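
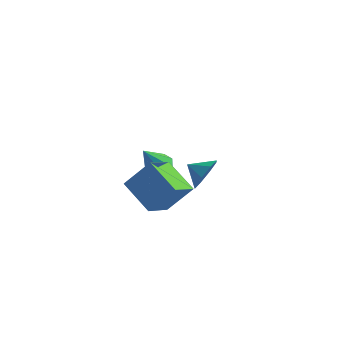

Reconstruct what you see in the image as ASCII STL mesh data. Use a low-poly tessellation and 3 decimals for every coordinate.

solid 
facet normal 0.221 0.485 -0.846
outer loop
vertex -0.859 3.474 -3.14
vertex -1.444 3.006 -3.561
vertex -1.455 3.753 -3.136
endloop
endfacet
facet normal 0.262 0.547 0.795
outer loop
vertex -0.859 3.474 -3.14
vertex -1.455 3.753 -3.136
vertex -1.916 1.974 -1.759
endloop
endfacet
facet normal 0.223 0.485 -0.846
outer loop
vertex -1.455 3.753 -3.136
vertex -1.444 3.006 -3.561
vertex -2.045 3.595 -3.382
endloop
endfacet
facet normal -0.438 0.619 0.653
outer loop
vertex -1.455 3.753 -3.136
vertex -2.045 3.595 -3.382
vertex -1.916 1.974 -1.759
endloop
endfacet
facet normal 0.222 0.483 -0.847
outer loop
vertex -2.045 3.595 -3.382
vertex -1.444 3.006 -3.561
vertex -2.283 3.091 -3.732
endloop
endfacet
facet normal -0.926 0.228 0.301
outer loop
vertex -2.045 3.595 -3.382
vertex -2.283 3.091 -3.732
vertex -1.916 1.974 -1.759
endloop
endfacet
facet normal 0.222 0.485 -0.846
outer loop
vertex -2.283 3.091 -3.732
vertex -1.444 3.006 -3.561
vertex -2.029 2.537 -3.983
endloop
endfacet
facet normal -0.917 -0.396 -0.054
outer loop
vertex -2.283 3.091 -3.732
vertex -2.029 2.537 -3.983
vertex -1.916 1.974 -1.759
endloop
endfacet
facet normal 0.222 0.484 -0.846
outer loop
vertex -2.029 2.537 -3.983
vertex -1.444 3.006 -3.561
vertex -1.433 2.258 -3.986
endloop
endfacet
facet normal -0.416 -0.886 -0.203
outer loop
vertex -2.029 2.537 -3.983
vertex -1.433 2.258 -3.986
vertex -1.916 1.974 -1.759
endloop
endfacet
facet normal 0.221 0.484 -0.847
outer loop
vertex -1.433 2.258 -3.986
vertex -1.444 3.006 -3.561
vertex -0.843 2.417 -3.741
endloop
endfacet
facet normal 0.283 -0.957 -0.061
outer loop
vertex -1.433 2.258 -3.986
vertex -0.843 2.417 -3.741
vertex -1.916 1.974 -1.759
endloop
endfacet
facet normal 0.222 0.485 -0.846
outer loop
vertex -0.843 2.417 -3.741
vertex -1.444 3.006 -3.561
vertex -0.605 2.921 -3.39
endloop
endfacet
facet normal 0.771 -0.567 0.291
outer loop
vertex -0.843 2.417 -3.741
vertex -0.605 2.921 -3.39
vertex -1.916 1.974 -1.759
endloop
endfacet
facet normal 0.222 0.484 -0.846
outer loop
vertex -0.605 2.921 -3.39
vertex -1.444 3.006 -3.561
vertex -0.859 3.474 -3.14
endloop
endfacet
facet normal 0.761 0.058 0.646
outer loop
vertex -0.605 2.921 -3.39
vertex -0.859 3.474 -3.14
vertex -1.916 1.974 -1.759
endloop
endfacet
facet normal -0.804 0.413 0.428
outer loop
vertex 0.813 -3.237 1.751
vertex 1.113 -1.585 0.72
vertex -0.33 -3.944 0.284
endloop
endfacet
facet normal -0.152 -0.839 0.523
outer loop
vertex 1.407 -4.835 -0.64
vertex 0.813 -3.237 1.751
vertex -0.33 -3.944 0.284
endloop
endfacet
facet normal -0.804 0.413 0.428
outer loop
vertex -0.33 -3.944 0.284
vertex 1.113 -1.585 0.72
vertex -0.03 -2.292 -0.747
endloop
endfacet
facet normal -0.575 -0.356 -0.737
outer loop
vertex -0.03 -2.292 -0.747
vertex 1.407 -4.835 -0.64
vertex -0.33 -3.944 0.284
endloop
endfacet
facet normal 0.575 0.356 0.737
outer loop
vertex 0.813 -3.237 1.751
vertex 2.85 -2.476 -0.204
vertex 1.113 -1.585 0.72
endloop
endfacet
facet normal -0.152 -0.839 0.523
outer loop
vertex 2.55 -4.128 0.827
vertex 0.813 -3.237 1.751
vertex 1.407 -4.835 -0.64
endloop
endfacet
facet normal 0.575 0.356 0.737
outer loop
vertex 2.55 -4.128 0.827
vertex 2.85 -2.476 -0.204
vertex 0.813 -3.237 1.751
endloop
endfacet
facet normal 0.152 0.839 -0.523
outer loop
vertex 1.113 -1.585 0.72
vertex 2.85 -2.476 -0.204
vertex -0.03 -2.292 -0.747
endloop
endfacet
facet normal -0.575 -0.356 -0.737
outer loop
vertex 1.707 -3.183 -1.671
vertex 1.407 -4.835 -0.64
vertex -0.03 -2.292 -0.747
endloop
endfacet
facet normal 0.152 0.839 -0.523
outer loop
vertex -0.03 -2.292 -0.747
vertex 2.85 -2.476 -0.204
vertex 1.707 -3.183 -1.671
endloop
endfacet
facet normal 0.804 -0.413 -0.428
outer loop
vertex 1.707 -3.183 -1.671
vertex 2.55 -4.128 0.827
vertex 1.407 -4.835 -0.64
endloop
endfacet
facet normal 0.804 -0.413 -0.428
outer loop
vertex 2.85 -2.476 -0.204
vertex 2.55 -4.128 0.827
vertex 1.707 -3.183 -1.671
endloop
endfacet
facet normal 0.919 -0.041 -0.393
outer loop
vertex 4.456 -3.425 3.132
vertex 4.081 -3.912 2.306
vertex 4.235 -2.927 2.563
endloop
endfacet
facet normal -0.395 0.610 0.687
outer loop
vertex 4.456 -3.425 3.132
vertex 4.235 -2.927 2.563
vertex 3.079 -3.868 2.734
endloop
endfacet
facet normal 0.918 -0.041 -0.393
outer loop
vertex 4.235 -2.927 2.563
vertex 4.081 -3.912 2.306
vertex 3.923 -3.006 1.843
endloop
endfacet
facet normal -0.605 0.776 0.177
outer loop
vertex 4.235 -2.927 2.563
vertex 3.923 -3.006 1.843
vertex 3.079 -3.868 2.734
endloop
endfacet
facet normal 0.919 -0.041 -0.393
outer loop
vertex 3.923 -3.006 1.843
vertex 4.081 -3.912 2.306
vertex 3.704 -3.616 1.394
endloop
endfacet
facet normal -0.816 0.503 -0.286
outer loop
vertex 3.923 -3.006 1.843
vertex 3.704 -3.616 1.394
vertex 3.079 -3.868 2.734
endloop
endfacet
facet normal 0.919 -0.041 -0.393
outer loop
vertex 3.704 -3.616 1.394
vertex 4.081 -3.912 2.306
vertex 3.706 -4.4 1.48
endloop
endfacet
facet normal -0.902 -0.049 -0.430
outer loop
vertex 3.704 -3.616 1.394
vertex 3.706 -4.4 1.48
vertex 3.079 -3.868 2.734
endloop
endfacet
facet normal 0.919 -0.041 -0.393
outer loop
vertex 3.706 -4.4 1.48
vertex 4.081 -3.912 2.306
vertex 3.927 -4.898 2.049
endloop
endfacet
facet normal -0.813 -0.556 -0.171
outer loop
vertex 3.706 -4.4 1.48
vertex 3.927 -4.898 2.049
vertex 3.079 -3.868 2.734
endloop
endfacet
facet normal 0.919 -0.041 -0.392
outer loop
vertex 3.927 -4.898 2.049
vertex 4.081 -3.912 2.306
vertex 4.238 -4.819 2.769
endloop
endfacet
facet normal -0.603 -0.722 0.340
outer loop
vertex 3.927 -4.898 2.049
vertex 4.238 -4.819 2.769
vertex 3.079 -3.868 2.734
endloop
endfacet
facet normal 0.919 -0.041 -0.392
outer loop
vertex 4.238 -4.819 2.769
vertex 4.081 -3.912 2.306
vertex 4.457 -4.209 3.218
endloop
endfacet
facet normal -0.393 -0.449 0.802
outer loop
vertex 4.238 -4.819 2.769
vertex 4.457 -4.209 3.218
vertex 3.079 -3.868 2.734
endloop
endfacet
facet normal 0.919 -0.042 -0.392
outer loop
vertex 4.457 -4.209 3.218
vertex 4.081 -3.912 2.306
vertex 4.456 -3.425 3.132
endloop
endfacet
facet normal -0.307 0.103 0.946
outer loop
vertex 4.457 -4.209 3.218
vertex 4.456 -3.425 3.132
vertex 3.079 -3.868 2.734
endloop
endfacet

endsolid


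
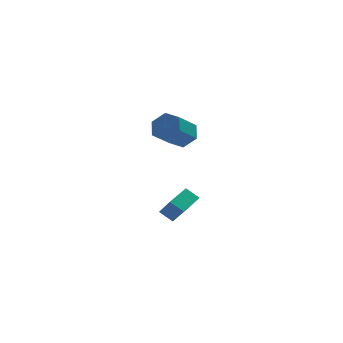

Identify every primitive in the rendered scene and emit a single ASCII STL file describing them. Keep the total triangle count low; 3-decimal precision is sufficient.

solid 
facet normal -0.579 -0.785 -0.220
outer loop
vertex 1.705 -0.683 -2.288
vertex 1.195 -0.021 -3.31
vertex 2.402 -1.035 -2.864
endloop
endfacet
facet normal 0.387 -0.501 0.774
outer loop
vertex 3.385 0.301 -2.49
vertex 1.705 -0.683 -2.288
vertex 2.402 -1.035 -2.864
endloop
endfacet
facet normal -0.579 -0.785 -0.220
outer loop
vertex 2.402 -1.035 -2.864
vertex 1.195 -0.021 -3.31
vertex 1.892 -0.373 -3.886
endloop
endfacet
facet normal 0.719 -0.363 -0.593
outer loop
vertex 1.892 -0.373 -3.886
vertex 3.385 0.301 -2.49
vertex 2.402 -1.035 -2.864
endloop
endfacet
facet normal -0.719 0.363 0.593
outer loop
vertex 1.705 -0.683 -2.288
vertex 2.178 1.315 -2.936
vertex 1.195 -0.021 -3.31
endloop
endfacet
facet normal 0.387 -0.501 0.774
outer loop
vertex 2.688 0.653 -1.914
vertex 1.705 -0.683 -2.288
vertex 3.385 0.301 -2.49
endloop
endfacet
facet normal -0.719 0.363 0.593
outer loop
vertex 2.688 0.653 -1.914
vertex 2.178 1.315 -2.936
vertex 1.705 -0.683 -2.288
endloop
endfacet
facet normal -0.387 0.501 -0.774
outer loop
vertex 1.195 -0.021 -3.31
vertex 2.178 1.315 -2.936
vertex 1.892 -0.373 -3.886
endloop
endfacet
facet normal 0.719 -0.363 -0.593
outer loop
vertex 2.875 0.963 -3.512
vertex 3.385 0.301 -2.49
vertex 1.892 -0.373 -3.886
endloop
endfacet
facet normal -0.387 0.501 -0.774
outer loop
vertex 1.892 -0.373 -3.886
vertex 2.178 1.315 -2.936
vertex 2.875 0.963 -3.512
endloop
endfacet
facet normal 0.579 0.785 0.220
outer loop
vertex 2.875 0.963 -3.512
vertex 2.688 0.653 -1.914
vertex 3.385 0.301 -2.49
endloop
endfacet
facet normal 0.579 0.785 0.220
outer loop
vertex 2.178 1.315 -2.936
vertex 2.688 0.653 -1.914
vertex 2.875 0.963 -3.512
endloop
endfacet
facet normal 0.551 0.602 -0.578
outer loop
vertex 2.981 -1.889 3.787
vertex 2.29 -1.854 3.165
vertex 2.329 -1.229 3.853
endloop
endfacet
facet normal 0.453 0.366 0.813
outer loop
vertex 2.981 -1.889 3.787
vertex 2.329 -1.229 3.853
vertex 2.001 -2.96 4.816
endloop
endfacet
facet normal 0.453 0.366 0.813
outer loop
vertex 2.001 -2.96 4.816
vertex 2.329 -1.229 3.853
vertex 1.349 -2.301 4.882
endloop
endfacet
facet normal -0.550 -0.602 0.579
outer loop
vertex 2.001 -2.96 4.816
vertex 1.349 -2.301 4.882
vertex 1.31 -2.926 4.195
endloop
endfacet
facet normal 0.550 0.602 -0.578
outer loop
vertex 2.329 -1.229 3.853
vertex 2.29 -1.854 3.165
vertex 1.638 -1.195 3.231
endloop
endfacet
facet normal -0.382 0.797 0.467
outer loop
vertex 2.329 -1.229 3.853
vertex 1.638 -1.195 3.231
vertex 1.349 -2.301 4.882
endloop
endfacet
facet normal -0.380 0.798 0.468
outer loop
vertex 1.349 -2.301 4.882
vertex 1.638 -1.195 3.231
vertex 0.658 -2.266 4.261
endloop
endfacet
facet normal -0.551 -0.602 0.579
outer loop
vertex 1.349 -2.301 4.882
vertex 0.658 -2.266 4.261
vertex 1.31 -2.926 4.195
endloop
endfacet
facet normal 0.550 0.602 -0.579
outer loop
vertex 1.638 -1.195 3.231
vertex 2.29 -1.854 3.165
vertex 1.599 -1.82 2.544
endloop
endfacet
facet normal -0.834 0.431 -0.345
outer loop
vertex 1.638 -1.195 3.231
vertex 1.599 -1.82 2.544
vertex 0.658 -2.266 4.261
endloop
endfacet
facet normal -0.834 0.432 -0.345
outer loop
vertex 0.658 -2.266 4.261
vertex 1.599 -1.82 2.544
vertex 0.619 -2.891 3.573
endloop
endfacet
facet normal -0.551 -0.602 0.578
outer loop
vertex 0.658 -2.266 4.261
vertex 0.619 -2.891 3.573
vertex 1.31 -2.926 4.195
endloop
endfacet
facet normal 0.550 0.602 -0.579
outer loop
vertex 1.599 -1.82 2.544
vertex 2.29 -1.854 3.165
vertex 2.251 -2.479 2.478
endloop
endfacet
facet normal -0.453 -0.367 -0.813
outer loop
vertex 1.599 -1.82 2.544
vertex 2.251 -2.479 2.478
vertex 0.619 -2.891 3.573
endloop
endfacet
facet normal -0.453 -0.366 -0.813
outer loop
vertex 0.619 -2.891 3.573
vertex 2.251 -2.479 2.478
vertex 1.271 -3.551 3.507
endloop
endfacet
facet normal -0.551 -0.602 0.578
outer loop
vertex 0.619 -2.891 3.573
vertex 1.271 -3.551 3.507
vertex 1.31 -2.926 4.195
endloop
endfacet
facet normal 0.551 0.602 -0.579
outer loop
vertex 2.251 -2.479 2.478
vertex 2.29 -1.854 3.165
vertex 2.942 -2.514 3.099
endloop
endfacet
facet normal 0.381 -0.797 -0.468
outer loop
vertex 2.251 -2.479 2.478
vertex 2.942 -2.514 3.099
vertex 1.271 -3.551 3.507
endloop
endfacet
facet normal 0.381 -0.798 -0.467
outer loop
vertex 1.271 -3.551 3.507
vertex 2.942 -2.514 3.099
vertex 1.962 -3.585 4.129
endloop
endfacet
facet normal -0.550 -0.602 0.578
outer loop
vertex 1.271 -3.551 3.507
vertex 1.962 -3.585 4.129
vertex 1.31 -2.926 4.195
endloop
endfacet
facet normal 0.551 0.602 -0.578
outer loop
vertex 2.942 -2.514 3.099
vertex 2.29 -1.854 3.165
vertex 2.981 -1.889 3.787
endloop
endfacet
facet normal 0.834 -0.431 0.345
outer loop
vertex 2.942 -2.514 3.099
vertex 2.981 -1.889 3.787
vertex 1.962 -3.585 4.129
endloop
endfacet
facet normal 0.834 -0.431 0.345
outer loop
vertex 1.962 -3.585 4.129
vertex 2.981 -1.889 3.787
vertex 2.001 -2.96 4.816
endloop
endfacet
facet normal -0.550 -0.602 0.579
outer loop
vertex 1.962 -3.585 4.129
vertex 2.001 -2.96 4.816
vertex 1.31 -2.926 4.195
endloop
endfacet

endsolid


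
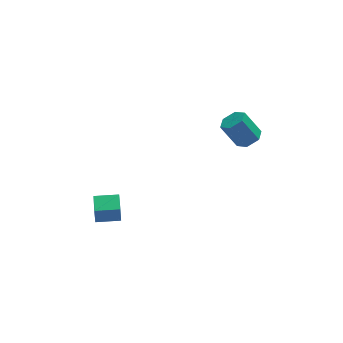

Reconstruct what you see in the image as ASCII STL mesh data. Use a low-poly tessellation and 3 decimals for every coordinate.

solid 
facet normal -0.983 0.178 -0.038
outer loop
vertex -4.495 3.237 -1.581
vertex -4.293 4.382 -1.446
vertex -4.435 3.348 -2.603
endloop
endfacet
facet normal -0.173 -0.978 -0.116
outer loop
vertex -3.167 3.118 -2.554
vertex -4.495 3.237 -1.581
vertex -4.435 3.348 -2.603
endloop
endfacet
facet normal -0.983 0.177 -0.038
outer loop
vertex -4.435 3.348 -2.603
vertex -4.293 4.382 -1.446
vertex -4.234 4.492 -2.468
endloop
endfacet
facet normal 0.058 0.107 -0.993
outer loop
vertex -4.234 4.492 -2.468
vertex -3.167 3.118 -2.554
vertex -4.435 3.348 -2.603
endloop
endfacet
facet normal -0.058 -0.107 0.993
outer loop
vertex -4.495 3.237 -1.581
vertex -3.025 4.152 -1.397
vertex -4.293 4.382 -1.446
endloop
endfacet
facet normal -0.172 -0.978 -0.115
outer loop
vertex -3.226 3.008 -1.532
vertex -4.495 3.237 -1.581
vertex -3.167 3.118 -2.554
endloop
endfacet
facet normal -0.058 -0.107 0.993
outer loop
vertex -3.226 3.008 -1.532
vertex -3.025 4.152 -1.397
vertex -4.495 3.237 -1.581
endloop
endfacet
facet normal 0.173 0.978 0.115
outer loop
vertex -4.293 4.382 -1.446
vertex -3.025 4.152 -1.397
vertex -4.234 4.492 -2.468
endloop
endfacet
facet normal 0.058 0.107 -0.993
outer loop
vertex -2.965 4.263 -2.419
vertex -3.167 3.118 -2.554
vertex -4.234 4.492 -2.468
endloop
endfacet
facet normal 0.172 0.978 0.116
outer loop
vertex -4.234 4.492 -2.468
vertex -3.025 4.152 -1.397
vertex -2.965 4.263 -2.419
endloop
endfacet
facet normal 0.983 -0.178 0.038
outer loop
vertex -2.965 4.263 -2.419
vertex -3.226 3.008 -1.532
vertex -3.167 3.118 -2.554
endloop
endfacet
facet normal 0.983 -0.177 0.038
outer loop
vertex -3.025 4.152 -1.397
vertex -3.226 3.008 -1.532
vertex -2.965 4.263 -2.419
endloop
endfacet
facet normal 0.492 -0.213 -0.844
outer loop
vertex 3.831 2.431 3.669
vertex 3.187 2.333 3.318
vertex 3.502 3.002 3.333
endloop
endfacet
facet normal 0.748 0.599 0.286
outer loop
vertex 3.831 2.431 3.669
vertex 3.502 3.002 3.333
vertex 3.057 2.765 4.994
endloop
endfacet
facet normal 0.748 0.599 0.286
outer loop
vertex 3.057 2.765 4.994
vertex 3.502 3.002 3.333
vertex 2.728 3.337 4.657
endloop
endfacet
facet normal -0.493 0.213 0.843
outer loop
vertex 3.057 2.765 4.994
vertex 2.728 3.337 4.657
vertex 2.413 2.667 4.642
endloop
endfacet
facet normal 0.494 -0.214 -0.843
outer loop
vertex 3.502 3.002 3.333
vertex 3.187 2.333 3.318
vertex 2.859 2.904 2.981
endloop
endfacet
facet normal -0.010 0.968 -0.251
outer loop
vertex 3.502 3.002 3.333
vertex 2.859 2.904 2.981
vertex 2.728 3.337 4.657
endloop
endfacet
facet normal -0.011 0.968 -0.251
outer loop
vertex 2.728 3.337 4.657
vertex 2.859 2.904 2.981
vertex 2.084 3.239 4.306
endloop
endfacet
facet normal -0.492 0.213 0.844
outer loop
vertex 2.728 3.337 4.657
vertex 2.084 3.239 4.306
vertex 2.413 2.667 4.642
endloop
endfacet
facet normal 0.493 -0.214 -0.843
outer loop
vertex 2.859 2.904 2.981
vertex 3.187 2.333 3.318
vertex 2.543 2.235 2.966
endloop
endfacet
facet normal -0.758 0.370 -0.537
outer loop
vertex 2.859 2.904 2.981
vertex 2.543 2.235 2.966
vertex 2.084 3.239 4.306
endloop
endfacet
facet normal -0.759 0.369 -0.536
outer loop
vertex 2.084 3.239 4.306
vertex 2.543 2.235 2.966
vertex 1.769 2.569 4.291
endloop
endfacet
facet normal -0.492 0.213 0.844
outer loop
vertex 2.084 3.239 4.306
vertex 1.769 2.569 4.291
vertex 2.413 2.667 4.642
endloop
endfacet
facet normal 0.493 -0.213 -0.843
outer loop
vertex 2.543 2.235 2.966
vertex 3.187 2.333 3.318
vertex 2.872 1.663 3.303
endloop
endfacet
facet normal -0.748 -0.599 -0.286
outer loop
vertex 2.543 2.235 2.966
vertex 2.872 1.663 3.303
vertex 1.769 2.569 4.291
endloop
endfacet
facet normal -0.748 -0.599 -0.286
outer loop
vertex 1.769 2.569 4.291
vertex 2.872 1.663 3.303
vertex 2.098 1.998 4.627
endloop
endfacet
facet normal -0.492 0.213 0.844
outer loop
vertex 1.769 2.569 4.291
vertex 2.098 1.998 4.627
vertex 2.413 2.667 4.642
endloop
endfacet
facet normal 0.492 -0.213 -0.844
outer loop
vertex 2.872 1.663 3.303
vertex 3.187 2.333 3.318
vertex 3.516 1.761 3.654
endloop
endfacet
facet normal 0.010 -0.968 0.251
outer loop
vertex 2.872 1.663 3.303
vertex 3.516 1.761 3.654
vertex 2.098 1.998 4.627
endloop
endfacet
facet normal 0.010 -0.968 0.251
outer loop
vertex 2.098 1.998 4.627
vertex 3.516 1.761 3.654
vertex 2.741 2.096 4.979
endloop
endfacet
facet normal -0.494 0.214 0.843
outer loop
vertex 2.098 1.998 4.627
vertex 2.741 2.096 4.979
vertex 2.413 2.667 4.642
endloop
endfacet
facet normal 0.492 -0.213 -0.844
outer loop
vertex 3.516 1.761 3.654
vertex 3.187 2.333 3.318
vertex 3.831 2.431 3.669
endloop
endfacet
facet normal 0.759 -0.369 0.537
outer loop
vertex 3.516 1.761 3.654
vertex 3.831 2.431 3.669
vertex 2.741 2.096 4.979
endloop
endfacet
facet normal 0.758 -0.370 0.536
outer loop
vertex 2.741 2.096 4.979
vertex 3.831 2.431 3.669
vertex 3.057 2.765 4.994
endloop
endfacet
facet normal -0.493 0.214 0.843
outer loop
vertex 2.741 2.096 4.979
vertex 3.057 2.765 4.994
vertex 2.413 2.667 4.642
endloop
endfacet

endsolid


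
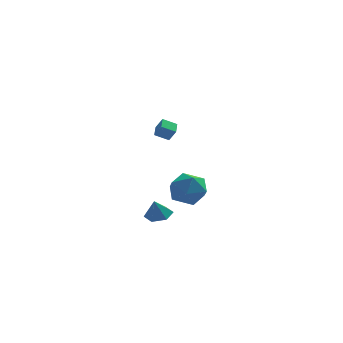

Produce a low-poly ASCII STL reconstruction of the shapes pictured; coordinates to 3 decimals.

solid 
facet normal 0.209 0.214 -0.954
outer loop
vertex 1.841 3.12 -4.304
vertex 1.435 2.427 -4.548
vertex 1.019 3.154 -4.476
endloop
endfacet
facet normal -0.113 0.722 0.683
outer loop
vertex 1.841 3.12 -4.304
vertex 1.019 3.154 -4.476
vertex 1.185 2.173 -3.412
endloop
endfacet
facet normal 0.209 0.214 -0.954
outer loop
vertex 1.019 3.154 -4.476
vertex 1.435 2.427 -4.548
vertex 0.613 2.46 -4.721
endloop
endfacet
facet normal -0.835 0.334 0.438
outer loop
vertex 1.019 3.154 -4.476
vertex 0.613 2.46 -4.721
vertex 1.185 2.173 -3.412
endloop
endfacet
facet normal 0.209 0.213 -0.954
outer loop
vertex 0.613 2.46 -4.721
vertex 1.435 2.427 -4.548
vertex 1.028 1.733 -4.792
endloop
endfacet
facet normal -0.829 -0.498 0.253
outer loop
vertex 0.613 2.46 -4.721
vertex 1.028 1.733 -4.792
vertex 1.185 2.173 -3.412
endloop
endfacet
facet normal 0.209 0.213 -0.954
outer loop
vertex 1.028 1.733 -4.792
vertex 1.435 2.427 -4.548
vertex 1.85 1.7 -4.619
endloop
endfacet
facet normal -0.104 -0.944 0.313
outer loop
vertex 1.028 1.733 -4.792
vertex 1.85 1.7 -4.619
vertex 1.185 2.173 -3.412
endloop
endfacet
facet normal 0.210 0.213 -0.954
outer loop
vertex 1.85 1.7 -4.619
vertex 1.435 2.427 -4.548
vertex 2.256 2.394 -4.375
endloop
endfacet
facet normal 0.616 -0.556 0.557
outer loop
vertex 1.85 1.7 -4.619
vertex 2.256 2.394 -4.375
vertex 1.185 2.173 -3.412
endloop
endfacet
facet normal 0.210 0.213 -0.954
outer loop
vertex 2.256 2.394 -4.375
vertex 1.435 2.427 -4.548
vertex 1.841 3.12 -4.304
endloop
endfacet
facet normal 0.610 0.276 0.742
outer loop
vertex 2.256 2.394 -4.375
vertex 1.841 3.12 -4.304
vertex 1.185 2.173 -3.412
endloop
endfacet
facet normal -0.768 0.349 0.537
outer loop
vertex 2.097 3.651 -2.942
vertex 2.17 2.654 -2.189
vertex 2.825 3.687 -1.925
endloop
endfacet
facet normal -0.393 0.885 0.250
outer loop
vertex 2.097 3.651 -2.942
vertex 2.825 3.687 -1.925
vertex 3.232 4.173 -3.004
endloop
endfacet
facet normal -0.392 0.798 -0.459
outer loop
vertex 2.097 3.651 -2.942
vertex 3.232 4.173 -3.004
vertex 2.83 3.44 -3.935
endloop
endfacet
facet normal -0.765 0.208 -0.609
outer loop
vertex 2.097 3.651 -2.942
vertex 2.83 3.44 -3.935
vertex 2.173 2.501 -3.431
endloop
endfacet
facet normal -0.998 -0.068 0.006
outer loop
vertex 2.097 3.651 -2.942
vertex 2.173 2.501 -3.431
vertex 2.17 2.654 -2.189
endloop
endfacet
facet normal 0.280 0.831 0.480
outer loop
vertex 3.232 4.173 -3.004
vertex 2.825 3.687 -1.925
vertex 4.007 3.499 -2.289
endloop
endfacet
facet normal -0.326 -0.035 0.945
outer loop
vertex 2.825 3.687 -1.925
vertex 2.17 2.654 -2.189
vertex 3.35 2.56 -1.785
endloop
endfacet
facet normal -0.698 -0.711 0.086
outer loop
vertex 2.17 2.654 -2.189
vertex 2.173 2.501 -3.431
vertex 2.948 1.827 -2.716
endloop
endfacet
facet normal -0.322 -0.263 -0.910
outer loop
vertex 2.173 2.501 -3.431
vertex 2.83 3.44 -3.935
vertex 3.355 2.313 -3.795
endloop
endfacet
facet normal 0.283 0.690 -0.666
outer loop
vertex 2.83 3.44 -3.935
vertex 3.232 4.173 -3.004
vertex 4.01 3.346 -3.531
endloop
endfacet
facet normal 0.765 -0.208 0.609
outer loop
vertex 4.083 2.349 -2.778
vertex 4.007 3.499 -2.289
vertex 3.35 2.56 -1.785
endloop
endfacet
facet normal 0.392 -0.798 0.459
outer loop
vertex 4.083 2.349 -2.778
vertex 3.35 2.56 -1.785
vertex 2.948 1.827 -2.716
endloop
endfacet
facet normal 0.393 -0.885 -0.250
outer loop
vertex 4.083 2.349 -2.778
vertex 2.948 1.827 -2.716
vertex 3.355 2.313 -3.795
endloop
endfacet
facet normal 0.768 -0.349 -0.537
outer loop
vertex 4.083 2.349 -2.778
vertex 3.355 2.313 -3.795
vertex 4.01 3.346 -3.531
endloop
endfacet
facet normal 0.998 0.068 -0.006
outer loop
vertex 4.083 2.349 -2.778
vertex 4.01 3.346 -3.531
vertex 4.007 3.499 -2.289
endloop
endfacet
facet normal 0.322 0.263 0.910
outer loop
vertex 3.35 2.56 -1.785
vertex 4.007 3.499 -2.289
vertex 2.825 3.687 -1.925
endloop
endfacet
facet normal -0.283 -0.690 0.666
outer loop
vertex 2.948 1.827 -2.716
vertex 3.35 2.56 -1.785
vertex 2.17 2.654 -2.189
endloop
endfacet
facet normal -0.280 -0.831 -0.480
outer loop
vertex 3.355 2.313 -3.795
vertex 2.948 1.827 -2.716
vertex 2.173 2.501 -3.431
endloop
endfacet
facet normal 0.326 0.035 -0.945
outer loop
vertex 4.01 3.346 -3.531
vertex 3.355 2.313 -3.795
vertex 2.83 3.44 -3.935
endloop
endfacet
facet normal 0.698 0.711 -0.086
outer loop
vertex 4.007 3.499 -2.289
vertex 4.01 3.346 -3.531
vertex 3.232 4.173 -3.004
endloop
endfacet
facet normal -0.890 -0.031 0.456
outer loop
vertex 1.471 -2.205 4.041
vertex 1.559 -1.391 4.269
vertex 1.115 -1.976 3.362
endloop
endfacet
facet normal -0.103 -0.958 -0.269
outer loop
vertex 1.881 -1.949 2.971
vertex 1.471 -2.205 4.041
vertex 1.115 -1.976 3.362
endloop
endfacet
facet normal -0.890 -0.030 0.455
outer loop
vertex 1.115 -1.976 3.362
vertex 1.559 -1.391 4.269
vertex 1.204 -1.162 3.59
endloop
endfacet
facet normal -0.444 0.286 -0.849
outer loop
vertex 1.204 -1.162 3.59
vertex 1.881 -1.949 2.971
vertex 1.115 -1.976 3.362
endloop
endfacet
facet normal 0.444 -0.286 0.849
outer loop
vertex 1.471 -2.205 4.041
vertex 2.325 -1.364 3.878
vertex 1.559 -1.391 4.269
endloop
endfacet
facet normal -0.104 -0.958 -0.269
outer loop
vertex 2.236 -2.178 3.65
vertex 1.471 -2.205 4.041
vertex 1.881 -1.949 2.971
endloop
endfacet
facet normal 0.444 -0.286 0.849
outer loop
vertex 2.236 -2.178 3.65
vertex 2.325 -1.364 3.878
vertex 1.471 -2.205 4.041
endloop
endfacet
facet normal 0.103 0.958 0.269
outer loop
vertex 1.559 -1.391 4.269
vertex 2.325 -1.364 3.878
vertex 1.204 -1.162 3.59
endloop
endfacet
facet normal -0.444 0.286 -0.849
outer loop
vertex 1.969 -1.135 3.199
vertex 1.881 -1.949 2.971
vertex 1.204 -1.162 3.59
endloop
endfacet
facet normal 0.104 0.958 0.269
outer loop
vertex 1.204 -1.162 3.59
vertex 2.325 -1.364 3.878
vertex 1.969 -1.135 3.199
endloop
endfacet
facet normal 0.890 0.031 -0.455
outer loop
vertex 1.969 -1.135 3.199
vertex 2.236 -2.178 3.65
vertex 1.881 -1.949 2.971
endloop
endfacet
facet normal 0.889 0.030 -0.456
outer loop
vertex 2.325 -1.364 3.878
vertex 2.236 -2.178 3.65
vertex 1.969 -1.135 3.199
endloop
endfacet

endsolid


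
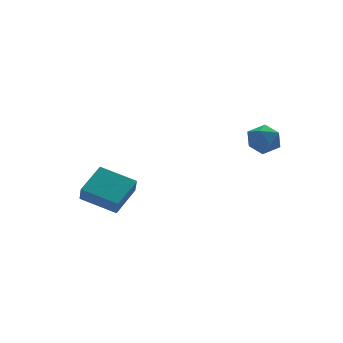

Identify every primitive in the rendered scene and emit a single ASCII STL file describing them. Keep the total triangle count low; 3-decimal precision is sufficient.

solid 
facet normal 0.214 -0.165 0.963
outer loop
vertex 2.396 -2.416 2.377
vertex 1.74 -3.14 2.399
vertex 2.669 -3.329 2.16
endloop
endfacet
facet normal 0.784 0.088 0.614
outer loop
vertex 2.396 -2.416 2.377
vertex 2.669 -3.329 2.16
vertex 3.002 -2.58 1.627
endloop
endfacet
facet normal 0.608 0.720 0.334
outer loop
vertex 2.396 -2.416 2.377
vertex 3.002 -2.58 1.627
vertex 2.279 -1.928 1.537
endloop
endfacet
facet normal -0.070 0.858 0.508
outer loop
vertex 2.396 -2.416 2.377
vertex 2.279 -1.928 1.537
vertex 1.499 -2.274 2.014
endloop
endfacet
facet normal -0.314 0.311 0.897
outer loop
vertex 2.396 -2.416 2.377
vertex 1.499 -2.274 2.014
vertex 1.74 -3.14 2.399
endloop
endfacet
facet normal 0.930 -0.358 0.078
outer loop
vertex 3.002 -2.58 1.627
vertex 2.669 -3.329 2.16
vertex 2.721 -3.406 1.186
endloop
endfacet
facet normal 0.009 -0.768 0.641
outer loop
vertex 2.669 -3.329 2.16
vertex 1.74 -3.14 2.399
vertex 1.941 -3.752 1.663
endloop
endfacet
facet normal -0.845 0.002 0.534
outer loop
vertex 1.74 -3.14 2.399
vertex 1.499 -2.274 2.014
vertex 1.218 -3.1 1.573
endloop
endfacet
facet normal -0.451 0.887 -0.094
outer loop
vertex 1.499 -2.274 2.014
vertex 2.279 -1.928 1.537
vertex 1.551 -2.351 1.04
endloop
endfacet
facet normal 0.646 0.664 -0.376
outer loop
vertex 2.279 -1.928 1.537
vertex 3.002 -2.58 1.627
vertex 2.48 -2.54 0.801
endloop
endfacet
facet normal 0.070 -0.858 -0.508
outer loop
vertex 1.824 -3.264 0.823
vertex 2.721 -3.406 1.186
vertex 1.941 -3.752 1.663
endloop
endfacet
facet normal -0.608 -0.720 -0.334
outer loop
vertex 1.824 -3.264 0.823
vertex 1.941 -3.752 1.663
vertex 1.218 -3.1 1.573
endloop
endfacet
facet normal -0.784 -0.088 -0.614
outer loop
vertex 1.824 -3.264 0.823
vertex 1.218 -3.1 1.573
vertex 1.551 -2.351 1.04
endloop
endfacet
facet normal -0.214 0.165 -0.963
outer loop
vertex 1.824 -3.264 0.823
vertex 1.551 -2.351 1.04
vertex 2.48 -2.54 0.801
endloop
endfacet
facet normal 0.314 -0.311 -0.897
outer loop
vertex 1.824 -3.264 0.823
vertex 2.48 -2.54 0.801
vertex 2.721 -3.406 1.186
endloop
endfacet
facet normal 0.451 -0.887 0.094
outer loop
vertex 1.941 -3.752 1.663
vertex 2.721 -3.406 1.186
vertex 2.669 -3.329 2.16
endloop
endfacet
facet normal -0.646 -0.664 0.376
outer loop
vertex 1.218 -3.1 1.573
vertex 1.941 -3.752 1.663
vertex 1.74 -3.14 2.399
endloop
endfacet
facet normal -0.930 0.358 -0.078
outer loop
vertex 1.551 -2.351 1.04
vertex 1.218 -3.1 1.573
vertex 1.499 -2.274 2.014
endloop
endfacet
facet normal -0.009 0.768 -0.641
outer loop
vertex 2.48 -2.54 0.801
vertex 1.551 -2.351 1.04
vertex 2.279 -1.928 1.537
endloop
endfacet
facet normal 0.845 -0.002 -0.534
outer loop
vertex 2.721 -3.406 1.186
vertex 2.48 -2.54 0.801
vertex 3.002 -2.58 1.627
endloop
endfacet
facet normal -0.639 0.709 0.298
outer loop
vertex -5.404 2.546 -2.746
vertex -3.883 3.572 -1.926
vertex -5.251 3.091 -3.713
endloop
endfacet
facet normal -0.757 -0.511 -0.408
outer loop
vertex -3.877 1.568 -4.354
vertex -5.404 2.546 -2.746
vertex -5.251 3.091 -3.713
endloop
endfacet
facet normal -0.640 0.708 0.299
outer loop
vertex -5.251 3.091 -3.713
vertex -3.883 3.572 -1.926
vertex -3.73 4.118 -2.892
endloop
endfacet
facet normal 0.137 0.487 -0.863
outer loop
vertex -3.73 4.118 -2.892
vertex -3.877 1.568 -4.354
vertex -5.251 3.091 -3.713
endloop
endfacet
facet normal -0.137 -0.487 0.863
outer loop
vertex -5.404 2.546 -2.746
vertex -2.509 2.049 -2.567
vertex -3.883 3.572 -1.926
endloop
endfacet
facet normal -0.757 -0.510 -0.408
outer loop
vertex -4.03 1.022 -3.388
vertex -5.404 2.546 -2.746
vertex -3.877 1.568 -4.354
endloop
endfacet
facet normal -0.137 -0.487 0.863
outer loop
vertex -4.03 1.022 -3.388
vertex -2.509 2.049 -2.567
vertex -5.404 2.546 -2.746
endloop
endfacet
facet normal 0.757 0.511 0.408
outer loop
vertex -3.883 3.572 -1.926
vertex -2.509 2.049 -2.567
vertex -3.73 4.118 -2.892
endloop
endfacet
facet normal 0.137 0.487 -0.863
outer loop
vertex -2.356 2.594 -3.534
vertex -3.877 1.568 -4.354
vertex -3.73 4.118 -2.892
endloop
endfacet
facet normal 0.757 0.511 0.408
outer loop
vertex -3.73 4.118 -2.892
vertex -2.509 2.049 -2.567
vertex -2.356 2.594 -3.534
endloop
endfacet
facet normal 0.639 -0.708 -0.299
outer loop
vertex -2.356 2.594 -3.534
vertex -4.03 1.022 -3.388
vertex -3.877 1.568 -4.354
endloop
endfacet
facet normal 0.639 -0.709 -0.298
outer loop
vertex -2.509 2.049 -2.567
vertex -4.03 1.022 -3.388
vertex -2.356 2.594 -3.534
endloop
endfacet

endsolid


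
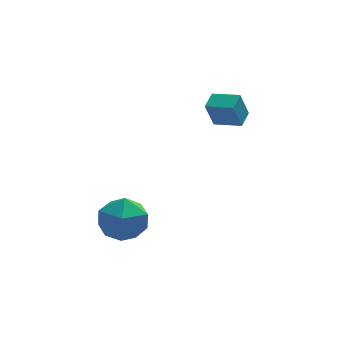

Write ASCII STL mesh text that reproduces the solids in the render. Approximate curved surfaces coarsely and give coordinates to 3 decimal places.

solid 
facet normal -0.491 -0.819 -0.296
outer loop
vertex 1.122 0.307 1.558
vertex 0.138 0.976 1.338
vertex 1.52 0.499 0.367
endloop
endfacet
facet normal 0.813 -0.553 0.183
outer loop
vertex 1.942 1.204 0.622
vertex 1.122 0.307 1.558
vertex 1.52 0.499 0.367
endloop
endfacet
facet normal -0.491 -0.819 -0.297
outer loop
vertex 1.52 0.499 0.367
vertex 0.138 0.976 1.338
vertex 0.536 1.169 0.147
endloop
endfacet
facet normal 0.313 0.152 -0.938
outer loop
vertex 0.536 1.169 0.147
vertex 1.942 1.204 0.622
vertex 1.52 0.499 0.367
endloop
endfacet
facet normal -0.313 -0.152 0.938
outer loop
vertex 1.122 0.307 1.558
vertex 0.56 1.681 1.593
vertex 0.138 0.976 1.338
endloop
endfacet
facet normal 0.813 -0.553 0.182
outer loop
vertex 1.544 1.011 1.813
vertex 1.122 0.307 1.558
vertex 1.942 1.204 0.622
endloop
endfacet
facet normal -0.313 -0.152 0.938
outer loop
vertex 1.544 1.011 1.813
vertex 0.56 1.681 1.593
vertex 1.122 0.307 1.558
endloop
endfacet
facet normal -0.813 0.553 -0.182
outer loop
vertex 0.138 0.976 1.338
vertex 0.56 1.681 1.593
vertex 0.536 1.169 0.147
endloop
endfacet
facet normal 0.313 0.152 -0.938
outer loop
vertex 0.958 1.873 0.402
vertex 1.942 1.204 0.622
vertex 0.536 1.169 0.147
endloop
endfacet
facet normal -0.813 0.553 -0.182
outer loop
vertex 0.536 1.169 0.147
vertex 0.56 1.681 1.593
vertex 0.958 1.873 0.402
endloop
endfacet
facet normal 0.491 0.819 0.297
outer loop
vertex 0.958 1.873 0.402
vertex 1.544 1.011 1.813
vertex 1.942 1.204 0.622
endloop
endfacet
facet normal 0.491 0.819 0.296
outer loop
vertex 0.56 1.681 1.593
vertex 1.544 1.011 1.813
vertex 0.958 1.873 0.402
endloop
endfacet
facet normal -0.433 0.455 0.778
outer loop
vertex -3.92 -1.166 -2.266
vertex -4.513 -2.131 -2.032
vertex -3.474 -1.96 -1.553
endloop
endfacet
facet normal 0.220 0.717 0.661
outer loop
vertex -3.92 -1.166 -2.266
vertex -3.474 -1.96 -1.553
vertex -2.799 -1.443 -2.338
endloop
endfacet
facet normal 0.240 0.971 -0.006
outer loop
vertex -3.92 -1.166 -2.266
vertex -2.799 -1.443 -2.338
vertex -3.421 -1.295 -3.302
endloop
endfacet
facet normal -0.401 0.865 -0.301
outer loop
vertex -3.92 -1.166 -2.266
vertex -3.421 -1.295 -3.302
vertex -4.48 -1.72 -3.112
endloop
endfacet
facet normal -0.817 0.547 0.183
outer loop
vertex -3.92 -1.166 -2.266
vertex -4.48 -1.72 -3.112
vertex -4.513 -2.131 -2.032
endloop
endfacet
facet normal 0.685 0.178 0.706
outer loop
vertex -2.799 -1.443 -2.338
vertex -3.474 -1.96 -1.553
vertex -2.7 -2.58 -2.148
endloop
endfacet
facet normal -0.372 -0.245 0.895
outer loop
vertex -3.474 -1.96 -1.553
vertex -4.513 -2.131 -2.032
vertex -3.759 -3.005 -1.958
endloop
endfacet
facet normal -0.993 -0.098 -0.068
outer loop
vertex -4.513 -2.131 -2.032
vertex -4.48 -1.72 -3.112
vertex -4.381 -2.857 -2.922
endloop
endfacet
facet normal -0.320 0.417 -0.851
outer loop
vertex -4.48 -1.72 -3.112
vertex -3.421 -1.295 -3.302
vertex -3.706 -2.34 -3.707
endloop
endfacet
facet normal 0.718 0.588 -0.373
outer loop
vertex -3.421 -1.295 -3.302
vertex -2.799 -1.443 -2.338
vertex -2.667 -2.169 -3.228
endloop
endfacet
facet normal 0.401 -0.865 0.301
outer loop
vertex -3.26 -3.134 -2.994
vertex -2.7 -2.58 -2.148
vertex -3.759 -3.005 -1.958
endloop
endfacet
facet normal -0.240 -0.971 0.006
outer loop
vertex -3.26 -3.134 -2.994
vertex -3.759 -3.005 -1.958
vertex -4.381 -2.857 -2.922
endloop
endfacet
facet normal -0.220 -0.717 -0.661
outer loop
vertex -3.26 -3.134 -2.994
vertex -4.381 -2.857 -2.922
vertex -3.706 -2.34 -3.707
endloop
endfacet
facet normal 0.433 -0.455 -0.778
outer loop
vertex -3.26 -3.134 -2.994
vertex -3.706 -2.34 -3.707
vertex -2.667 -2.169 -3.228
endloop
endfacet
facet normal 0.817 -0.547 -0.183
outer loop
vertex -3.26 -3.134 -2.994
vertex -2.667 -2.169 -3.228
vertex -2.7 -2.58 -2.148
endloop
endfacet
facet normal 0.320 -0.417 0.851
outer loop
vertex -3.759 -3.005 -1.958
vertex -2.7 -2.58 -2.148
vertex -3.474 -1.96 -1.553
endloop
endfacet
facet normal -0.718 -0.588 0.373
outer loop
vertex -4.381 -2.857 -2.922
vertex -3.759 -3.005 -1.958
vertex -4.513 -2.131 -2.032
endloop
endfacet
facet normal -0.685 -0.178 -0.706
outer loop
vertex -3.706 -2.34 -3.707
vertex -4.381 -2.857 -2.922
vertex -4.48 -1.72 -3.112
endloop
endfacet
facet normal 0.372 0.245 -0.895
outer loop
vertex -2.667 -2.169 -3.228
vertex -3.706 -2.34 -3.707
vertex -3.421 -1.295 -3.302
endloop
endfacet
facet normal 0.993 0.098 0.068
outer loop
vertex -2.7 -2.58 -2.148
vertex -2.667 -2.169 -3.228
vertex -2.799 -1.443 -2.338
endloop
endfacet

endsolid


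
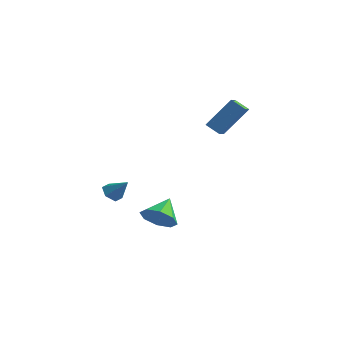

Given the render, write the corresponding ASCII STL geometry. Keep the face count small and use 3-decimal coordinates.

solid 
facet normal 0.162 -0.825 -0.541
outer loop
vertex 1.626 -2.624 -2.371
vertex 1.152 -2.153 -3.231
vertex 2.17 -2.206 -2.846
endloop
endfacet
facet normal 0.545 0.212 0.811
outer loop
vertex 1.626 -2.624 -2.371
vertex 2.17 -2.206 -2.846
vertex 0.888 -0.807 -2.349
endloop
endfacet
facet normal 0.162 -0.825 -0.542
outer loop
vertex 2.17 -2.206 -2.846
vertex 1.152 -2.153 -3.231
vertex 2.117 -1.756 -3.547
endloop
endfacet
facet normal 0.753 0.578 0.314
outer loop
vertex 2.17 -2.206 -2.846
vertex 2.117 -1.756 -3.547
vertex 0.888 -0.807 -2.349
endloop
endfacet
facet normal 0.162 -0.825 -0.541
outer loop
vertex 2.117 -1.756 -3.547
vertex 1.152 -2.153 -3.231
vertex 1.499 -1.539 -4.063
endloop
endfacet
facet normal 0.469 0.860 -0.200
outer loop
vertex 2.117 -1.756 -3.547
vertex 1.499 -1.539 -4.063
vertex 0.888 -0.807 -2.349
endloop
endfacet
facet normal 0.162 -0.825 -0.541
outer loop
vertex 1.499 -1.539 -4.063
vertex 1.152 -2.153 -3.231
vertex 0.677 -1.681 -4.092
endloop
endfacet
facet normal -0.139 0.892 -0.430
outer loop
vertex 1.499 -1.539 -4.063
vertex 0.677 -1.681 -4.092
vertex 0.888 -0.807 -2.349
endloop
endfacet
facet normal 0.162 -0.825 -0.541
outer loop
vertex 0.677 -1.681 -4.092
vertex 1.152 -2.153 -3.231
vertex 0.134 -2.099 -3.617
endloop
endfacet
facet normal -0.716 0.655 -0.242
outer loop
vertex 0.677 -1.681 -4.092
vertex 0.134 -2.099 -3.617
vertex 0.888 -0.807 -2.349
endloop
endfacet
facet normal 0.162 -0.825 -0.542
outer loop
vertex 0.134 -2.099 -3.617
vertex 1.152 -2.153 -3.231
vertex 0.187 -2.549 -2.916
endloop
endfacet
facet normal -0.923 0.288 0.255
outer loop
vertex 0.134 -2.099 -3.617
vertex 0.187 -2.549 -2.916
vertex 0.888 -0.807 -2.349
endloop
endfacet
facet normal 0.162 -0.825 -0.541
outer loop
vertex 0.187 -2.549 -2.916
vertex 1.152 -2.153 -3.231
vertex 0.805 -2.766 -2.4
endloop
endfacet
facet normal -0.639 0.007 0.769
outer loop
vertex 0.187 -2.549 -2.916
vertex 0.805 -2.766 -2.4
vertex 0.888 -0.807 -2.349
endloop
endfacet
facet normal 0.162 -0.825 -0.541
outer loop
vertex 0.805 -2.766 -2.4
vertex 1.152 -2.153 -3.231
vertex 1.626 -2.624 -2.371
endloop
endfacet
facet normal -0.031 -0.025 0.999
outer loop
vertex 0.805 -2.766 -2.4
vertex 1.626 -2.624 -2.371
vertex 0.888 -0.807 -2.349
endloop
endfacet
facet normal -0.392 -0.504 -0.770
outer loop
vertex 2.27 0.526 3.111
vertex 1.972 1.351 2.722
vertex 3.11 0.603 2.633
endloop
endfacet
facet normal 0.310 -0.860 0.406
outer loop
vertex 3.968 1.709 4.318
vertex 2.27 0.526 3.111
vertex 3.11 0.603 2.633
endloop
endfacet
facet normal -0.392 -0.504 -0.770
outer loop
vertex 3.11 0.603 2.633
vertex 1.972 1.351 2.722
vertex 2.813 1.429 2.243
endloop
endfacet
facet normal 0.866 0.079 -0.493
outer loop
vertex 2.813 1.429 2.243
vertex 3.968 1.709 4.318
vertex 3.11 0.603 2.633
endloop
endfacet
facet normal -0.866 -0.080 0.494
outer loop
vertex 2.27 0.526 3.111
vertex 2.83 2.457 4.407
vertex 1.972 1.351 2.722
endloop
endfacet
facet normal 0.311 -0.860 0.406
outer loop
vertex 3.127 1.631 4.797
vertex 2.27 0.526 3.111
vertex 3.968 1.709 4.318
endloop
endfacet
facet normal -0.867 -0.079 0.492
outer loop
vertex 3.127 1.631 4.797
vertex 2.83 2.457 4.407
vertex 2.27 0.526 3.111
endloop
endfacet
facet normal -0.311 0.859 -0.406
outer loop
vertex 1.972 1.351 2.722
vertex 2.83 2.457 4.407
vertex 2.813 1.429 2.243
endloop
endfacet
facet normal 0.866 0.080 -0.493
outer loop
vertex 3.67 2.534 3.929
vertex 3.968 1.709 4.318
vertex 2.813 1.429 2.243
endloop
endfacet
facet normal -0.310 0.860 -0.406
outer loop
vertex 2.813 1.429 2.243
vertex 2.83 2.457 4.407
vertex 3.67 2.534 3.929
endloop
endfacet
facet normal 0.392 0.504 0.770
outer loop
vertex 3.67 2.534 3.929
vertex 3.127 1.631 4.797
vertex 3.968 1.709 4.318
endloop
endfacet
facet normal 0.392 0.504 0.770
outer loop
vertex 2.83 2.457 4.407
vertex 3.127 1.631 4.797
vertex 3.67 2.534 3.929
endloop
endfacet
facet normal -0.682 -0.131 -0.720
outer loop
vertex 0.026 -4.369 -1.371
vertex -0.44 -4.059 -0.986
vertex -0.057 -3.696 -1.415
endloop
endfacet
facet normal 0.934 0.093 -0.346
outer loop
vertex 0.026 -4.369 -1.371
vertex -0.057 -3.696 -1.415
vertex 0.48 -3.881 -0.014
endloop
endfacet
facet normal -0.682 -0.131 -0.720
outer loop
vertex -0.057 -3.696 -1.415
vertex -0.44 -4.059 -0.986
vertex -0.523 -3.385 -1.03
endloop
endfacet
facet normal 0.506 0.859 -0.081
outer loop
vertex -0.057 -3.696 -1.415
vertex -0.523 -3.385 -1.03
vertex 0.48 -3.881 -0.014
endloop
endfacet
facet normal -0.681 -0.131 -0.720
outer loop
vertex -0.523 -3.385 -1.03
vertex -0.44 -4.059 -0.986
vertex -0.907 -3.748 -0.601
endloop
endfacet
facet normal -0.156 0.818 0.553
outer loop
vertex -0.523 -3.385 -1.03
vertex -0.907 -3.748 -0.601
vertex 0.48 -3.881 -0.014
endloop
endfacet
facet normal -0.681 -0.132 -0.720
outer loop
vertex -0.907 -3.748 -0.601
vertex -0.44 -4.059 -0.986
vertex -0.823 -4.421 -0.557
endloop
endfacet
facet normal -0.389 0.012 0.921
outer loop
vertex -0.907 -3.748 -0.601
vertex -0.823 -4.421 -0.557
vertex 0.48 -3.881 -0.014
endloop
endfacet
facet normal -0.682 -0.131 -0.720
outer loop
vertex -0.823 -4.421 -0.557
vertex -0.44 -4.059 -0.986
vertex -0.357 -4.732 -0.942
endloop
endfacet
facet normal 0.039 -0.754 0.656
outer loop
vertex -0.823 -4.421 -0.557
vertex -0.357 -4.732 -0.942
vertex 0.48 -3.881 -0.014
endloop
endfacet
facet normal -0.682 -0.131 -0.720
outer loop
vertex -0.357 -4.732 -0.942
vertex -0.44 -4.059 -0.986
vertex 0.026 -4.369 -1.371
endloop
endfacet
facet normal 0.701 -0.713 0.022
outer loop
vertex -0.357 -4.732 -0.942
vertex 0.026 -4.369 -1.371
vertex 0.48 -3.881 -0.014
endloop
endfacet

endsolid


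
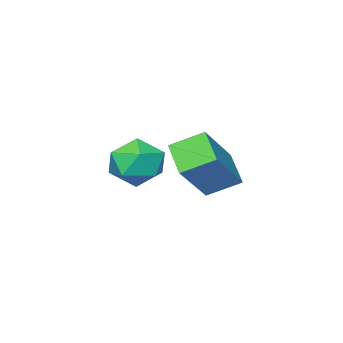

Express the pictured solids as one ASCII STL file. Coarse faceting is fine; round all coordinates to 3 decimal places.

solid 
facet normal -0.704 0.033 0.709
outer loop
vertex 2.822 1.451 1.405
vertex 2.579 0.48 1.209
vertex 3.291 0.697 1.906
endloop
endfacet
facet normal -0.164 0.473 0.866
outer loop
vertex 2.822 1.451 1.405
vertex 3.291 0.697 1.906
vertex 3.827 1.497 1.57
endloop
endfacet
facet normal -0.097 0.939 0.329
outer loop
vertex 2.822 1.451 1.405
vertex 3.827 1.497 1.57
vertex 3.446 1.774 0.666
endloop
endfacet
facet normal -0.595 0.788 -0.158
outer loop
vertex 2.822 1.451 1.405
vertex 3.446 1.774 0.666
vertex 2.674 1.146 0.443
endloop
endfacet
facet normal -0.971 0.227 0.077
outer loop
vertex 2.822 1.451 1.405
vertex 2.674 1.146 0.443
vertex 2.579 0.48 1.209
endloop
endfacet
facet normal 0.434 0.086 0.897
outer loop
vertex 3.827 1.497 1.57
vertex 3.291 0.697 1.906
vertex 4.206 0.554 1.477
endloop
endfacet
facet normal -0.440 -0.626 0.644
outer loop
vertex 3.291 0.697 1.906
vertex 2.579 0.48 1.209
vertex 3.434 -0.074 1.254
endloop
endfacet
facet normal -0.871 -0.313 -0.380
outer loop
vertex 2.579 0.48 1.209
vertex 2.674 1.146 0.443
vertex 3.053 0.203 0.35
endloop
endfacet
facet normal -0.264 0.594 -0.760
outer loop
vertex 2.674 1.146 0.443
vertex 3.446 1.774 0.666
vertex 3.589 1.003 0.014
endloop
endfacet
facet normal 0.542 0.840 0.029
outer loop
vertex 3.446 1.774 0.666
vertex 3.827 1.497 1.57
vertex 4.301 1.22 0.711
endloop
endfacet
facet normal 0.595 -0.788 0.158
outer loop
vertex 4.058 0.249 0.515
vertex 4.206 0.554 1.477
vertex 3.434 -0.074 1.254
endloop
endfacet
facet normal 0.097 -0.939 -0.329
outer loop
vertex 4.058 0.249 0.515
vertex 3.434 -0.074 1.254
vertex 3.053 0.203 0.35
endloop
endfacet
facet normal 0.164 -0.473 -0.866
outer loop
vertex 4.058 0.249 0.515
vertex 3.053 0.203 0.35
vertex 3.589 1.003 0.014
endloop
endfacet
facet normal 0.704 -0.033 -0.709
outer loop
vertex 4.058 0.249 0.515
vertex 3.589 1.003 0.014
vertex 4.301 1.22 0.711
endloop
endfacet
facet normal 0.971 -0.227 -0.077
outer loop
vertex 4.058 0.249 0.515
vertex 4.301 1.22 0.711
vertex 4.206 0.554 1.477
endloop
endfacet
facet normal 0.264 -0.594 0.760
outer loop
vertex 3.434 -0.074 1.254
vertex 4.206 0.554 1.477
vertex 3.291 0.697 1.906
endloop
endfacet
facet normal -0.542 -0.840 -0.029
outer loop
vertex 3.053 0.203 0.35
vertex 3.434 -0.074 1.254
vertex 2.579 0.48 1.209
endloop
endfacet
facet normal -0.434 -0.086 -0.897
outer loop
vertex 3.589 1.003 0.014
vertex 3.053 0.203 0.35
vertex 2.674 1.146 0.443
endloop
endfacet
facet normal 0.440 0.626 -0.644
outer loop
vertex 4.301 1.22 0.711
vertex 3.589 1.003 0.014
vertex 3.446 1.774 0.666
endloop
endfacet
facet normal 0.871 0.313 0.380
outer loop
vertex 4.206 0.554 1.477
vertex 4.301 1.22 0.711
vertex 3.827 1.497 1.57
endloop
endfacet
facet normal -0.700 -0.221 -0.679
outer loop
vertex -0.123 -0.574 -0.49
vertex -0.969 0.235 0.12
vertex 0.322 0.504 -1.3
endloop
endfacet
facet normal 0.641 -0.612 -0.463
outer loop
vertex 1.849 0.985 0.18
vertex -0.123 -0.574 -0.49
vertex 0.322 0.504 -1.3
endloop
endfacet
facet normal -0.700 -0.221 -0.679
outer loop
vertex 0.322 0.504 -1.3
vertex -0.969 0.235 0.12
vertex -0.524 1.313 -0.69
endloop
endfacet
facet normal 0.314 0.759 -0.571
outer loop
vertex -0.524 1.313 -0.69
vertex 1.849 0.985 0.18
vertex 0.322 0.504 -1.3
endloop
endfacet
facet normal -0.314 -0.759 0.571
outer loop
vertex -0.123 -0.574 -0.49
vertex 0.558 0.716 1.6
vertex -0.969 0.235 0.12
endloop
endfacet
facet normal 0.641 -0.612 -0.463
outer loop
vertex 1.404 -0.093 0.99
vertex -0.123 -0.574 -0.49
vertex 1.849 0.985 0.18
endloop
endfacet
facet normal -0.314 -0.759 0.571
outer loop
vertex 1.404 -0.093 0.99
vertex 0.558 0.716 1.6
vertex -0.123 -0.574 -0.49
endloop
endfacet
facet normal -0.641 0.612 0.463
outer loop
vertex -0.969 0.235 0.12
vertex 0.558 0.716 1.6
vertex -0.524 1.313 -0.69
endloop
endfacet
facet normal 0.314 0.759 -0.571
outer loop
vertex 1.003 1.794 0.79
vertex 1.849 0.985 0.18
vertex -0.524 1.313 -0.69
endloop
endfacet
facet normal -0.641 0.612 0.463
outer loop
vertex -0.524 1.313 -0.69
vertex 0.558 0.716 1.6
vertex 1.003 1.794 0.79
endloop
endfacet
facet normal 0.700 0.221 0.679
outer loop
vertex 1.003 1.794 0.79
vertex 1.404 -0.093 0.99
vertex 1.849 0.985 0.18
endloop
endfacet
facet normal 0.700 0.221 0.679
outer loop
vertex 0.558 0.716 1.6
vertex 1.404 -0.093 0.99
vertex 1.003 1.794 0.79
endloop
endfacet

endsolid


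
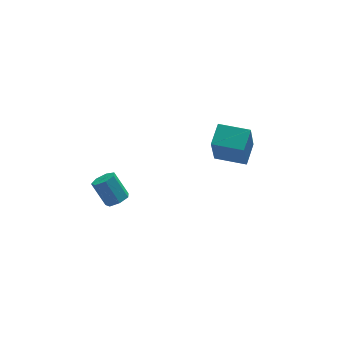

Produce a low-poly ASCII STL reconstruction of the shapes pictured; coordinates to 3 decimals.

solid 
facet normal -0.841 0.540 0.023
outer loop
vertex 1.943 0.882 -0.027
vertex 2.562 1.825 0.463
vertex 2.323 1.547 -1.788
endloop
endfacet
facet normal -0.503 -0.767 -0.398
outer loop
vertex 3.618 0.715 -1.823
vertex 1.943 0.882 -0.027
vertex 2.323 1.547 -1.788
endloop
endfacet
facet normal -0.841 0.540 0.023
outer loop
vertex 2.323 1.547 -1.788
vertex 2.562 1.825 0.463
vertex 2.942 2.49 -1.297
endloop
endfacet
facet normal 0.198 0.347 -0.917
outer loop
vertex 2.942 2.49 -1.297
vertex 3.618 0.715 -1.823
vertex 2.323 1.547 -1.788
endloop
endfacet
facet normal -0.198 -0.347 0.917
outer loop
vertex 1.943 0.882 -0.027
vertex 3.857 0.993 0.428
vertex 2.562 1.825 0.463
endloop
endfacet
facet normal -0.504 -0.767 -0.398
outer loop
vertex 3.238 0.05 -0.063
vertex 1.943 0.882 -0.027
vertex 3.618 0.715 -1.823
endloop
endfacet
facet normal -0.198 -0.347 0.917
outer loop
vertex 3.238 0.05 -0.063
vertex 3.857 0.993 0.428
vertex 1.943 0.882 -0.027
endloop
endfacet
facet normal 0.503 0.767 0.398
outer loop
vertex 2.562 1.825 0.463
vertex 3.857 0.993 0.428
vertex 2.942 2.49 -1.297
endloop
endfacet
facet normal 0.197 0.347 -0.917
outer loop
vertex 4.237 1.658 -1.333
vertex 3.618 0.715 -1.823
vertex 2.942 2.49 -1.297
endloop
endfacet
facet normal 0.504 0.767 0.398
outer loop
vertex 2.942 2.49 -1.297
vertex 3.857 0.993 0.428
vertex 4.237 1.658 -1.333
endloop
endfacet
facet normal 0.841 -0.540 -0.023
outer loop
vertex 4.237 1.658 -1.333
vertex 3.238 0.05 -0.063
vertex 3.618 0.715 -1.823
endloop
endfacet
facet normal 0.841 -0.540 -0.023
outer loop
vertex 3.857 0.993 0.428
vertex 3.238 0.05 -0.063
vertex 4.237 1.658 -1.333
endloop
endfacet
facet normal 0.358 -0.463 -0.811
outer loop
vertex -1.918 1.038 -3.102
vertex -2.353 1.311 -3.45
vertex -1.783 1.514 -3.314
endloop
endfacet
facet normal 0.899 -0.062 0.433
outer loop
vertex -1.918 1.038 -3.102
vertex -1.783 1.514 -3.314
vertex -2.412 1.677 -1.983
endloop
endfacet
facet normal 0.899 -0.062 0.433
outer loop
vertex -2.412 1.677 -1.983
vertex -1.783 1.514 -3.314
vertex -2.277 2.153 -2.195
endloop
endfacet
facet normal -0.358 0.463 0.811
outer loop
vertex -2.412 1.677 -1.983
vertex -2.277 2.153 -2.195
vertex -2.847 1.949 -2.33
endloop
endfacet
facet normal 0.358 -0.462 -0.811
outer loop
vertex -1.783 1.514 -3.314
vertex -2.353 1.311 -3.45
vertex -2.078 1.837 -3.628
endloop
endfacet
facet normal 0.756 0.653 -0.039
outer loop
vertex -1.783 1.514 -3.314
vertex -2.078 1.837 -3.628
vertex -2.277 2.153 -2.195
endloop
endfacet
facet normal 0.756 0.654 -0.039
outer loop
vertex -2.277 2.153 -2.195
vertex -2.078 1.837 -3.628
vertex -2.572 2.475 -2.509
endloop
endfacet
facet normal -0.358 0.463 0.811
outer loop
vertex -2.277 2.153 -2.195
vertex -2.572 2.475 -2.509
vertex -2.847 1.949 -2.33
endloop
endfacet
facet normal 0.359 -0.462 -0.811
outer loop
vertex -2.078 1.837 -3.628
vertex -2.353 1.311 -3.45
vertex -2.58 1.763 -3.808
endloop
endfacet
facet normal 0.043 0.876 -0.480
outer loop
vertex -2.078 1.837 -3.628
vertex -2.58 1.763 -3.808
vertex -2.572 2.475 -2.509
endloop
endfacet
facet normal 0.045 0.876 -0.480
outer loop
vertex -2.572 2.475 -2.509
vertex -2.58 1.763 -3.808
vertex -3.074 2.402 -2.689
endloop
endfacet
facet normal -0.358 0.463 0.811
outer loop
vertex -2.572 2.475 -2.509
vertex -3.074 2.402 -2.689
vertex -2.847 1.949 -2.33
endloop
endfacet
facet normal 0.358 -0.463 -0.811
outer loop
vertex -2.58 1.763 -3.808
vertex -2.353 1.311 -3.45
vertex -2.911 1.349 -3.718
endloop
endfacet
facet normal -0.702 0.439 -0.561
outer loop
vertex -2.58 1.763 -3.808
vertex -2.911 1.349 -3.718
vertex -3.074 2.402 -2.689
endloop
endfacet
facet normal -0.703 0.439 -0.560
outer loop
vertex -3.074 2.402 -2.689
vertex -2.911 1.349 -3.718
vertex -3.405 1.988 -2.598
endloop
endfacet
facet normal -0.357 0.464 0.811
outer loop
vertex -3.074 2.402 -2.689
vertex -3.405 1.988 -2.598
vertex -2.847 1.949 -2.33
endloop
endfacet
facet normal 0.358 -0.464 -0.810
outer loop
vertex -2.911 1.349 -3.718
vertex -2.353 1.311 -3.45
vertex -2.822 0.906 -3.425
endloop
endfacet
facet normal -0.919 -0.329 -0.218
outer loop
vertex -2.911 1.349 -3.718
vertex -2.822 0.906 -3.425
vertex -3.405 1.988 -2.598
endloop
endfacet
facet normal -0.919 -0.328 -0.218
outer loop
vertex -3.405 1.988 -2.598
vertex -2.822 0.906 -3.425
vertex -3.316 1.545 -2.306
endloop
endfacet
facet normal -0.357 0.463 0.811
outer loop
vertex -3.405 1.988 -2.598
vertex -3.316 1.545 -2.306
vertex -2.847 1.949 -2.33
endloop
endfacet
facet normal 0.357 -0.463 -0.811
outer loop
vertex -2.822 0.906 -3.425
vertex -2.353 1.311 -3.45
vertex -2.38 0.768 -3.152
endloop
endfacet
facet normal -0.443 -0.849 0.289
outer loop
vertex -2.822 0.906 -3.425
vertex -2.38 0.768 -3.152
vertex -3.316 1.545 -2.306
endloop
endfacet
facet normal -0.445 -0.848 0.287
outer loop
vertex -3.316 1.545 -2.306
vertex -2.38 0.768 -3.152
vertex -2.874 1.406 -2.032
endloop
endfacet
facet normal -0.357 0.463 0.811
outer loop
vertex -3.316 1.545 -2.306
vertex -2.874 1.406 -2.032
vertex -2.847 1.949 -2.33
endloop
endfacet
facet normal 0.358 -0.463 -0.811
outer loop
vertex -2.38 0.768 -3.152
vertex -2.353 1.311 -3.45
vertex -1.918 1.038 -3.102
endloop
endfacet
facet normal 0.365 -0.731 0.577
outer loop
vertex -2.38 0.768 -3.152
vertex -1.918 1.038 -3.102
vertex -2.874 1.406 -2.032
endloop
endfacet
facet normal 0.366 -0.729 0.578
outer loop
vertex -2.874 1.406 -2.032
vertex -1.918 1.038 -3.102
vertex -2.412 1.677 -1.983
endloop
endfacet
facet normal -0.358 0.463 0.811
outer loop
vertex -2.874 1.406 -2.032
vertex -2.412 1.677 -1.983
vertex -2.847 1.949 -2.33
endloop
endfacet

endsolid


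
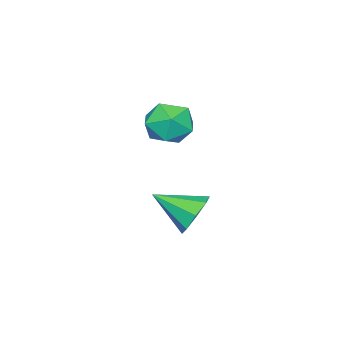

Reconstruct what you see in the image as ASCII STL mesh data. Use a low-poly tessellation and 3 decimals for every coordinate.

solid 
facet normal -0.284 0.840 -0.462
outer loop
vertex 1.358 0.235 0.181
vertex 0.906 0.386 0.734
vertex 1.603 0.538 0.582
endloop
endfacet
facet normal 0.891 -0.370 -0.264
outer loop
vertex 1.358 0.235 0.181
vertex 1.603 0.538 0.582
vertex 1.294 -0.766 1.366
endloop
endfacet
facet normal -0.284 0.841 -0.461
outer loop
vertex 1.603 0.538 0.582
vertex 0.906 0.386 0.734
vertex 1.44 0.751 1.071
endloop
endfacet
facet normal 0.945 -0.027 0.327
outer loop
vertex 1.603 0.538 0.582
vertex 1.44 0.751 1.071
vertex 1.294 -0.766 1.366
endloop
endfacet
facet normal -0.283 0.841 -0.462
outer loop
vertex 1.44 0.751 1.071
vertex 0.906 0.386 0.734
vertex 0.964 0.751 1.363
endloop
endfacet
facet normal 0.519 0.115 0.847
outer loop
vertex 1.44 0.751 1.071
vertex 0.964 0.751 1.363
vertex 1.294 -0.766 1.366
endloop
endfacet
facet normal -0.283 0.841 -0.462
outer loop
vertex 0.964 0.751 1.363
vertex 0.906 0.386 0.734
vertex 0.453 0.537 1.287
endloop
endfacet
facet normal -0.136 -0.028 0.990
outer loop
vertex 0.964 0.751 1.363
vertex 0.453 0.537 1.287
vertex 1.294 -0.766 1.366
endloop
endfacet
facet normal -0.284 0.840 -0.462
outer loop
vertex 0.453 0.537 1.287
vertex 0.906 0.386 0.734
vertex 0.208 0.234 0.886
endloop
endfacet
facet normal -0.640 -0.372 0.672
outer loop
vertex 0.453 0.537 1.287
vertex 0.208 0.234 0.886
vertex 1.294 -0.766 1.366
endloop
endfacet
facet normal -0.284 0.841 -0.461
outer loop
vertex 0.208 0.234 0.886
vertex 0.906 0.386 0.734
vertex 0.371 0.02 0.396
endloop
endfacet
facet normal -0.694 -0.715 0.081
outer loop
vertex 0.208 0.234 0.886
vertex 0.371 0.02 0.396
vertex 1.294 -0.766 1.366
endloop
endfacet
facet normal -0.284 0.841 -0.461
outer loop
vertex 0.371 0.02 0.396
vertex 0.906 0.386 0.734
vertex 0.848 0.021 0.104
endloop
endfacet
facet normal -0.268 -0.857 -0.440
outer loop
vertex 0.371 0.02 0.396
vertex 0.848 0.021 0.104
vertex 1.294 -0.766 1.366
endloop
endfacet
facet normal -0.283 0.841 -0.461
outer loop
vertex 0.848 0.021 0.104
vertex 0.906 0.386 0.734
vertex 1.358 0.235 0.181
endloop
endfacet
facet normal 0.388 -0.714 -0.583
outer loop
vertex 0.848 0.021 0.104
vertex 1.358 0.235 0.181
vertex 1.294 -0.766 1.366
endloop
endfacet
facet normal -0.468 -0.078 0.880
outer loop
vertex 0.394 -0.188 4.455
vertex 0.092 -0.893 4.232
vertex 0.796 -0.861 4.609
endloop
endfacet
facet normal 0.136 0.297 0.945
outer loop
vertex 0.394 -0.188 4.455
vertex 0.796 -0.861 4.609
vertex 1.186 -0.213 4.349
endloop
endfacet
facet normal 0.095 0.857 0.506
outer loop
vertex 0.394 -0.188 4.455
vertex 1.186 -0.213 4.349
vertex 0.722 0.155 3.812
endloop
endfacet
facet normal -0.535 0.828 0.169
outer loop
vertex 0.394 -0.188 4.455
vertex 0.722 0.155 3.812
vertex 0.047 -0.266 3.74
endloop
endfacet
facet normal -0.881 0.251 0.400
outer loop
vertex 0.394 -0.188 4.455
vertex 0.047 -0.266 3.74
vertex 0.092 -0.893 4.232
endloop
endfacet
facet normal 0.677 -0.116 0.727
outer loop
vertex 1.186 -0.213 4.349
vertex 0.796 -0.861 4.609
vertex 1.373 -0.934 4.06
endloop
endfacet
facet normal -0.300 -0.723 0.622
outer loop
vertex 0.796 -0.861 4.609
vertex 0.092 -0.893 4.232
vertex 0.698 -1.355 3.988
endloop
endfacet
facet normal -0.970 -0.190 -0.153
outer loop
vertex 0.092 -0.893 4.232
vertex 0.047 -0.266 3.74
vertex 0.234 -0.987 3.451
endloop
endfacet
facet normal -0.408 0.745 -0.528
outer loop
vertex 0.047 -0.266 3.74
vertex 0.722 0.155 3.812
vertex 0.624 -0.339 3.191
endloop
endfacet
facet normal 0.610 0.792 0.016
outer loop
vertex 0.722 0.155 3.812
vertex 1.186 -0.213 4.349
vertex 1.328 -0.307 3.568
endloop
endfacet
facet normal 0.535 -0.828 -0.169
outer loop
vertex 1.026 -1.012 3.345
vertex 1.373 -0.934 4.06
vertex 0.698 -1.355 3.988
endloop
endfacet
facet normal -0.095 -0.857 -0.506
outer loop
vertex 1.026 -1.012 3.345
vertex 0.698 -1.355 3.988
vertex 0.234 -0.987 3.451
endloop
endfacet
facet normal -0.136 -0.297 -0.945
outer loop
vertex 1.026 -1.012 3.345
vertex 0.234 -0.987 3.451
vertex 0.624 -0.339 3.191
endloop
endfacet
facet normal 0.468 0.078 -0.880
outer loop
vertex 1.026 -1.012 3.345
vertex 0.624 -0.339 3.191
vertex 1.328 -0.307 3.568
endloop
endfacet
facet normal 0.881 -0.251 -0.400
outer loop
vertex 1.026 -1.012 3.345
vertex 1.328 -0.307 3.568
vertex 1.373 -0.934 4.06
endloop
endfacet
facet normal 0.408 -0.745 0.528
outer loop
vertex 0.698 -1.355 3.988
vertex 1.373 -0.934 4.06
vertex 0.796 -0.861 4.609
endloop
endfacet
facet normal -0.610 -0.792 -0.016
outer loop
vertex 0.234 -0.987 3.451
vertex 0.698 -1.355 3.988
vertex 0.092 -0.893 4.232
endloop
endfacet
facet normal -0.677 0.116 -0.727
outer loop
vertex 0.624 -0.339 3.191
vertex 0.234 -0.987 3.451
vertex 0.047 -0.266 3.74
endloop
endfacet
facet normal 0.300 0.723 -0.622
outer loop
vertex 1.328 -0.307 3.568
vertex 0.624 -0.339 3.191
vertex 0.722 0.155 3.812
endloop
endfacet
facet normal 0.970 0.190 0.153
outer loop
vertex 1.373 -0.934 4.06
vertex 1.328 -0.307 3.568
vertex 1.186 -0.213 4.349
endloop
endfacet

endsolid


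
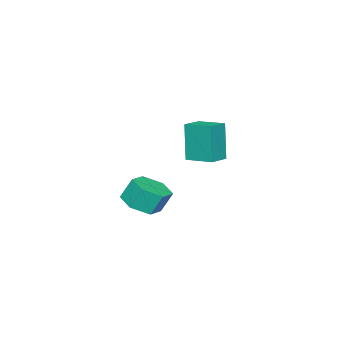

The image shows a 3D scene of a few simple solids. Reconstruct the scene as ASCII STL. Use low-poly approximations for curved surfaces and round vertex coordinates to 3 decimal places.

solid 
facet normal -0.986 0.057 -0.159
outer loop
vertex -3.187 2.075 -1.919
vertex -3.139 3.498 -1.705
vertex -2.845 2.365 -3.93
endloop
endfacet
facet normal -0.034 -0.988 -0.148
outer loop
vertex -1.761 2.302 -3.755
vertex -3.187 2.075 -1.919
vertex -2.845 2.365 -3.93
endloop
endfacet
facet normal -0.986 0.057 -0.159
outer loop
vertex -2.845 2.365 -3.93
vertex -3.139 3.498 -1.705
vertex -2.797 3.788 -3.716
endloop
endfacet
facet normal 0.166 0.141 -0.976
outer loop
vertex -2.797 3.788 -3.716
vertex -1.761 2.302 -3.755
vertex -2.845 2.365 -3.93
endloop
endfacet
facet normal -0.166 -0.141 0.976
outer loop
vertex -3.187 2.075 -1.919
vertex -2.055 3.435 -1.53
vertex -3.139 3.498 -1.705
endloop
endfacet
facet normal -0.034 -0.988 -0.148
outer loop
vertex -2.103 2.012 -1.744
vertex -3.187 2.075 -1.919
vertex -1.761 2.302 -3.755
endloop
endfacet
facet normal -0.166 -0.141 0.976
outer loop
vertex -2.103 2.012 -1.744
vertex -2.055 3.435 -1.53
vertex -3.187 2.075 -1.919
endloop
endfacet
facet normal 0.034 0.988 0.148
outer loop
vertex -3.139 3.498 -1.705
vertex -2.055 3.435 -1.53
vertex -2.797 3.788 -3.716
endloop
endfacet
facet normal 0.166 0.141 -0.976
outer loop
vertex -1.713 3.725 -3.541
vertex -1.761 2.302 -3.755
vertex -2.797 3.788 -3.716
endloop
endfacet
facet normal 0.034 0.988 0.148
outer loop
vertex -2.797 3.788 -3.716
vertex -2.055 3.435 -1.53
vertex -1.713 3.725 -3.541
endloop
endfacet
facet normal 0.986 -0.057 0.159
outer loop
vertex -1.713 3.725 -3.541
vertex -2.103 2.012 -1.744
vertex -1.761 2.302 -3.755
endloop
endfacet
facet normal 0.986 -0.057 0.159
outer loop
vertex -2.055 3.435 -1.53
vertex -2.103 2.012 -1.744
vertex -1.713 3.725 -3.541
endloop
endfacet
facet normal 0.237 -0.374 -0.897
outer loop
vertex 3.623 2.463 -3.889
vertex 3.149 3.181 -4.314
vertex 4.082 3.277 -4.107
endloop
endfacet
facet normal 0.845 -0.375 0.381
outer loop
vertex 3.623 2.463 -3.889
vertex 4.082 3.277 -4.107
vertex 3.344 2.9 -2.84
endloop
endfacet
facet normal 0.845 -0.374 0.381
outer loop
vertex 3.344 2.9 -2.84
vertex 4.082 3.277 -4.107
vertex 3.803 3.715 -3.058
endloop
endfacet
facet normal -0.239 0.374 0.896
outer loop
vertex 3.344 2.9 -2.84
vertex 3.803 3.715 -3.058
vertex 2.871 3.619 -3.266
endloop
endfacet
facet normal 0.237 -0.374 -0.897
outer loop
vertex 4.082 3.277 -4.107
vertex 3.149 3.181 -4.314
vertex 3.608 3.996 -4.532
endloop
endfacet
facet normal 0.837 0.548 -0.006
outer loop
vertex 4.082 3.277 -4.107
vertex 3.608 3.996 -4.532
vertex 3.803 3.715 -3.058
endloop
endfacet
facet normal 0.836 0.548 -0.006
outer loop
vertex 3.803 3.715 -3.058
vertex 3.608 3.996 -4.532
vertex 3.329 4.433 -3.483
endloop
endfacet
facet normal -0.239 0.373 0.897
outer loop
vertex 3.803 3.715 -3.058
vertex 3.329 4.433 -3.483
vertex 2.871 3.619 -3.266
endloop
endfacet
facet normal 0.239 -0.374 -0.896
outer loop
vertex 3.608 3.996 -4.532
vertex 3.149 3.181 -4.314
vertex 2.676 3.9 -4.74
endloop
endfacet
facet normal -0.009 0.922 -0.387
outer loop
vertex 3.608 3.996 -4.532
vertex 2.676 3.9 -4.74
vertex 3.329 4.433 -3.483
endloop
endfacet
facet normal -0.009 0.922 -0.387
outer loop
vertex 3.329 4.433 -3.483
vertex 2.676 3.9 -4.74
vertex 2.397 4.337 -3.691
endloop
endfacet
facet normal -0.239 0.373 0.897
outer loop
vertex 3.329 4.433 -3.483
vertex 2.397 4.337 -3.691
vertex 2.871 3.619 -3.266
endloop
endfacet
facet normal 0.239 -0.374 -0.896
outer loop
vertex 2.676 3.9 -4.74
vertex 3.149 3.181 -4.314
vertex 2.217 3.085 -4.522
endloop
endfacet
facet normal -0.846 0.374 -0.381
outer loop
vertex 2.676 3.9 -4.74
vertex 2.217 3.085 -4.522
vertex 2.397 4.337 -3.691
endloop
endfacet
facet normal -0.845 0.375 -0.381
outer loop
vertex 2.397 4.337 -3.691
vertex 2.217 3.085 -4.522
vertex 1.938 3.523 -3.473
endloop
endfacet
facet normal -0.237 0.374 0.897
outer loop
vertex 2.397 4.337 -3.691
vertex 1.938 3.523 -3.473
vertex 2.871 3.619 -3.266
endloop
endfacet
facet normal 0.239 -0.373 -0.897
outer loop
vertex 2.217 3.085 -4.522
vertex 3.149 3.181 -4.314
vertex 2.691 2.367 -4.097
endloop
endfacet
facet normal -0.836 -0.548 0.006
outer loop
vertex 2.217 3.085 -4.522
vertex 2.691 2.367 -4.097
vertex 1.938 3.523 -3.473
endloop
endfacet
facet normal -0.836 -0.548 0.006
outer loop
vertex 1.938 3.523 -3.473
vertex 2.691 2.367 -4.097
vertex 2.412 2.804 -3.048
endloop
endfacet
facet normal -0.237 0.374 0.897
outer loop
vertex 1.938 3.523 -3.473
vertex 2.412 2.804 -3.048
vertex 2.871 3.619 -3.266
endloop
endfacet
facet normal 0.239 -0.373 -0.897
outer loop
vertex 2.691 2.367 -4.097
vertex 3.149 3.181 -4.314
vertex 3.623 2.463 -3.889
endloop
endfacet
facet normal 0.009 -0.922 0.387
outer loop
vertex 2.691 2.367 -4.097
vertex 3.623 2.463 -3.889
vertex 2.412 2.804 -3.048
endloop
endfacet
facet normal 0.009 -0.922 0.387
outer loop
vertex 2.412 2.804 -3.048
vertex 3.623 2.463 -3.889
vertex 3.344 2.9 -2.84
endloop
endfacet
facet normal -0.239 0.374 0.896
outer loop
vertex 2.412 2.804 -3.048
vertex 3.344 2.9 -2.84
vertex 2.871 3.619 -3.266
endloop
endfacet

endsolid


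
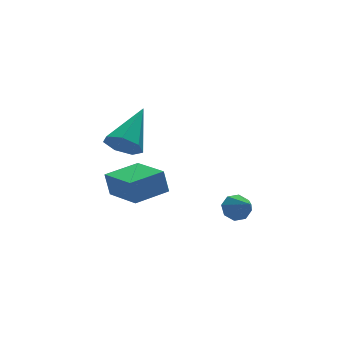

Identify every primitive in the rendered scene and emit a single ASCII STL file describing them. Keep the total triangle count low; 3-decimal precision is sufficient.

solid 
facet normal -0.025 0.822 -0.568
outer loop
vertex 2.644 0.114 -3.954
vertex 2.021 0.255 -3.722
vertex 2.653 0.41 -3.526
endloop
endfacet
facet normal 0.933 -0.304 0.191
outer loop
vertex 2.644 0.114 -3.954
vertex 2.653 0.41 -3.526
vertex 2.059 -0.995 -2.858
endloop
endfacet
facet normal -0.026 0.822 -0.568
outer loop
vertex 2.653 0.41 -3.526
vertex 2.021 0.255 -3.722
vertex 2.291 0.615 -3.213
endloop
endfacet
facet normal 0.674 0.065 0.736
outer loop
vertex 2.653 0.41 -3.526
vertex 2.291 0.615 -3.213
vertex 2.059 -0.995 -2.858
endloop
endfacet
facet normal -0.025 0.822 -0.568
outer loop
vertex 2.291 0.615 -3.213
vertex 2.021 0.255 -3.722
vertex 1.771 0.609 -3.199
endloop
endfacet
facet normal 0.024 0.212 0.977
outer loop
vertex 2.291 0.615 -3.213
vertex 1.771 0.609 -3.199
vertex 2.059 -0.995 -2.858
endloop
endfacet
facet normal -0.026 0.822 -0.569
outer loop
vertex 1.771 0.609 -3.199
vertex 2.021 0.255 -3.722
vertex 1.397 0.395 -3.491
endloop
endfacet
facet normal -0.632 0.051 0.773
outer loop
vertex 1.771 0.609 -3.199
vertex 1.397 0.395 -3.491
vertex 2.059 -0.995 -2.858
endloop
endfacet
facet normal -0.026 0.822 -0.568
outer loop
vertex 1.397 0.395 -3.491
vertex 2.021 0.255 -3.722
vertex 1.389 0.099 -3.919
endloop
endfacet
facet normal -0.914 -0.325 0.242
outer loop
vertex 1.397 0.395 -3.491
vertex 1.389 0.099 -3.919
vertex 2.059 -0.995 -2.858
endloop
endfacet
facet normal -0.026 0.822 -0.568
outer loop
vertex 1.389 0.099 -3.919
vertex 2.021 0.255 -3.722
vertex 1.751 -0.106 -4.232
endloop
endfacet
facet normal -0.654 -0.694 -0.302
outer loop
vertex 1.389 0.099 -3.919
vertex 1.751 -0.106 -4.232
vertex 2.059 -0.995 -2.858
endloop
endfacet
facet normal -0.025 0.822 -0.569
outer loop
vertex 1.751 -0.106 -4.232
vertex 2.021 0.255 -3.722
vertex 2.271 -0.1 -4.246
endloop
endfacet
facet normal -0.005 -0.840 -0.542
outer loop
vertex 1.751 -0.106 -4.232
vertex 2.271 -0.1 -4.246
vertex 2.059 -0.995 -2.858
endloop
endfacet
facet normal -0.026 0.822 -0.569
outer loop
vertex 2.271 -0.1 -4.246
vertex 2.021 0.255 -3.722
vertex 2.644 0.114 -3.954
endloop
endfacet
facet normal 0.653 -0.678 -0.337
outer loop
vertex 2.271 -0.1 -4.246
vertex 2.644 0.114 -3.954
vertex 2.059 -0.995 -2.858
endloop
endfacet
facet normal -0.631 -0.552 -0.545
outer loop
vertex -2.631 0.033 0.549
vertex -3.088 -0.132 1.246
vertex -3.174 0.509 0.696
endloop
endfacet
facet normal 0.437 0.680 -0.588
outer loop
vertex -2.631 0.033 0.549
vertex -3.174 0.509 0.696
vertex -1.712 1.072 2.434
endloop
endfacet
facet normal -0.631 -0.552 -0.545
outer loop
vertex -3.174 0.509 0.696
vertex -3.088 -0.132 1.246
vertex -3.653 0.503 1.257
endloop
endfacet
facet normal -0.191 0.970 -0.153
outer loop
vertex -3.174 0.509 0.696
vertex -3.653 0.503 1.257
vertex -1.712 1.072 2.434
endloop
endfacet
facet normal -0.631 -0.552 -0.545
outer loop
vertex -3.653 0.503 1.257
vertex -3.088 -0.132 1.246
vertex -3.706 0.018 1.81
endloop
endfacet
facet normal -0.520 0.666 0.535
outer loop
vertex -3.653 0.503 1.257
vertex -3.706 0.018 1.81
vertex -1.712 1.072 2.434
endloop
endfacet
facet normal -0.631 -0.553 -0.544
outer loop
vertex -3.706 0.018 1.81
vertex -3.088 -0.132 1.246
vertex -3.293 -0.58 1.939
endloop
endfacet
facet normal -0.299 -0.000 0.954
outer loop
vertex -3.706 0.018 1.81
vertex -3.293 -0.58 1.939
vertex -1.712 1.072 2.434
endloop
endfacet
facet normal -0.631 -0.553 -0.544
outer loop
vertex -3.293 -0.58 1.939
vertex -3.088 -0.132 1.246
vertex -2.726 -0.841 1.546
endloop
endfacet
facet normal 0.305 -0.529 0.792
outer loop
vertex -3.293 -0.58 1.939
vertex -2.726 -0.841 1.546
vertex -1.712 1.072 2.434
endloop
endfacet
facet normal -0.631 -0.553 -0.545
outer loop
vertex -2.726 -0.841 1.546
vertex -3.088 -0.132 1.246
vertex -2.431 -0.568 0.928
endloop
endfacet
facet normal 0.836 -0.522 0.169
outer loop
vertex -2.726 -0.841 1.546
vertex -2.431 -0.568 0.928
vertex -1.712 1.072 2.434
endloop
endfacet
facet normal -0.631 -0.553 -0.544
outer loop
vertex -2.431 -0.568 0.928
vertex -3.088 -0.132 1.246
vertex -2.631 0.033 0.549
endloop
endfacet
facet normal 0.895 0.017 -0.446
outer loop
vertex -2.431 -0.568 0.928
vertex -2.631 0.033 0.549
vertex -1.712 1.072 2.434
endloop
endfacet
facet normal -0.977 -0.192 -0.090
outer loop
vertex -2.762 -0.011 -1.01
vertex -3.09 1.848 -1.413
vertex -2.624 -0.217 -2.072
endloop
endfacet
facet normal 0.170 -0.963 0.209
outer loop
vertex -1.05 0.092 -1.927
vertex -2.762 -0.011 -1.01
vertex -2.624 -0.217 -2.072
endloop
endfacet
facet normal -0.977 -0.192 -0.090
outer loop
vertex -2.624 -0.217 -2.072
vertex -3.09 1.848 -1.413
vertex -2.952 1.642 -2.474
endloop
endfacet
facet normal 0.127 -0.188 -0.974
outer loop
vertex -2.952 1.642 -2.474
vertex -1.05 0.092 -1.927
vertex -2.624 -0.217 -2.072
endloop
endfacet
facet normal -0.127 0.189 0.974
outer loop
vertex -2.762 -0.011 -1.01
vertex -1.516 2.157 -1.268
vertex -3.09 1.848 -1.413
endloop
endfacet
facet normal 0.170 -0.963 0.209
outer loop
vertex -1.188 0.298 -0.866
vertex -2.762 -0.011 -1.01
vertex -1.05 0.092 -1.927
endloop
endfacet
facet normal -0.126 0.188 0.974
outer loop
vertex -1.188 0.298 -0.866
vertex -1.516 2.157 -1.268
vertex -2.762 -0.011 -1.01
endloop
endfacet
facet normal -0.170 0.963 -0.209
outer loop
vertex -3.09 1.848 -1.413
vertex -1.516 2.157 -1.268
vertex -2.952 1.642 -2.474
endloop
endfacet
facet normal 0.126 -0.189 -0.974
outer loop
vertex -1.378 1.951 -2.33
vertex -1.05 0.092 -1.927
vertex -2.952 1.642 -2.474
endloop
endfacet
facet normal -0.170 0.963 -0.209
outer loop
vertex -2.952 1.642 -2.474
vertex -1.516 2.157 -1.268
vertex -1.378 1.951 -2.33
endloop
endfacet
facet normal 0.977 0.192 0.090
outer loop
vertex -1.378 1.951 -2.33
vertex -1.188 0.298 -0.866
vertex -1.05 0.092 -1.927
endloop
endfacet
facet normal 0.977 0.192 0.090
outer loop
vertex -1.516 2.157 -1.268
vertex -1.188 0.298 -0.866
vertex -1.378 1.951 -2.33
endloop
endfacet

endsolid
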